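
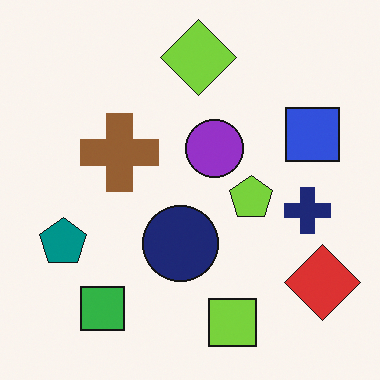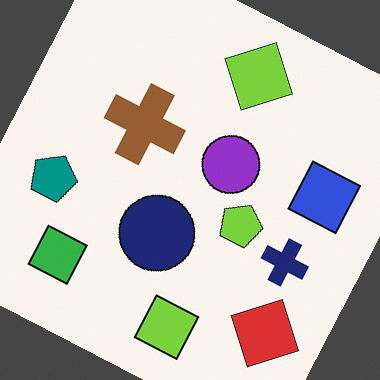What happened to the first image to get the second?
The image was rotated clockwise by a clearly visible amount.

Every shape is tilted by the same angle and the image corners show triangular fill wedges — a whole-image rotation by a non-right angle.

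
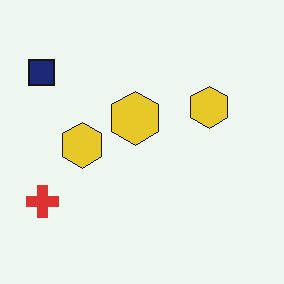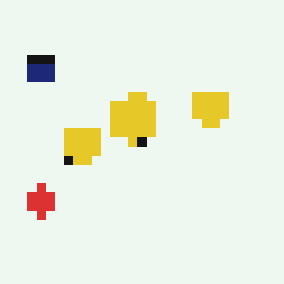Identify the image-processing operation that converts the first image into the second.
Coarsely pixelated.

Shapes are reduced to large square blocks; fine edges and outlines are lost — a downscale-then-upscale (mosaic) effect.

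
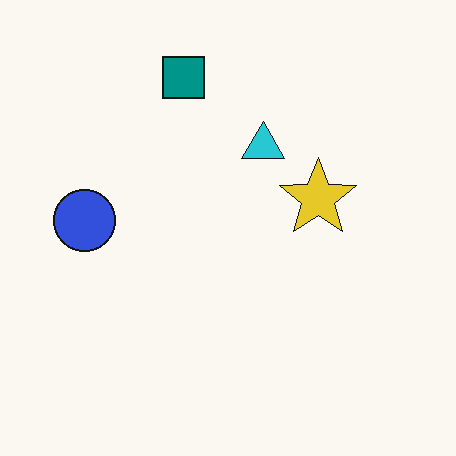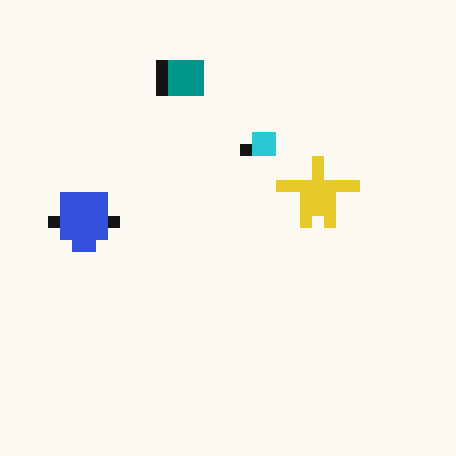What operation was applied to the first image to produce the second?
This is the original image coarsely pixelated.

Shapes are reduced to large square blocks; fine edges and outlines are lost — a downscale-then-upscale (mosaic) effect.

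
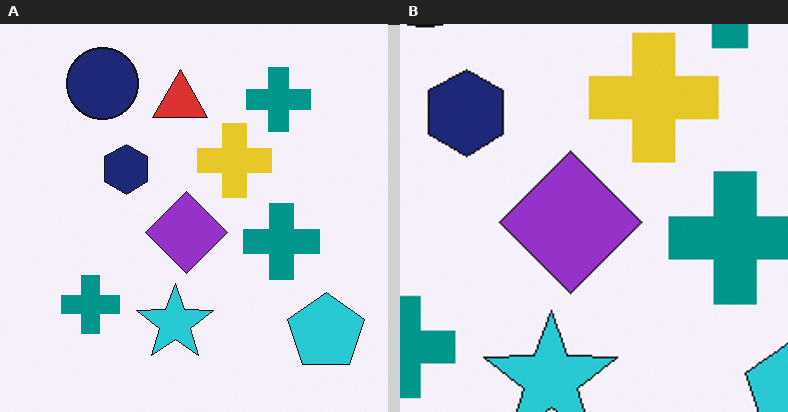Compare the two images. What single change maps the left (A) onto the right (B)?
The right (B) image is the left (A) cropped tightly and scaled back up.

The visible shapes are larger and the field of view is narrower; shapes near the original edges may be partly or wholly outside the frame — a crop-and-rescale.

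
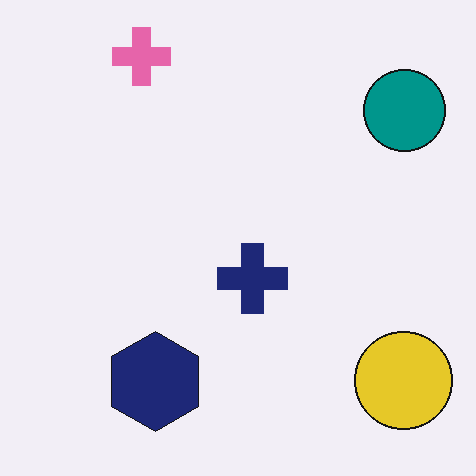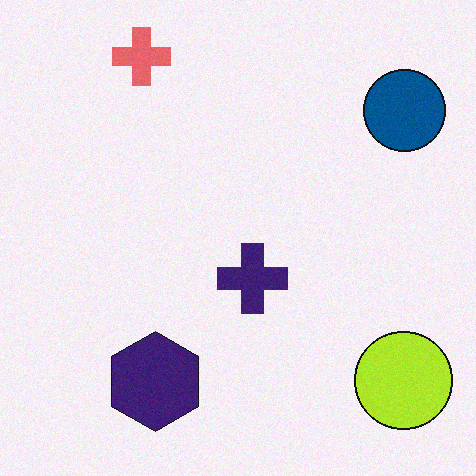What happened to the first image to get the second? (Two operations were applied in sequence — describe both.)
The image was hue-shifted by a small amount, then degraded with a light layer of grain.

Every shape's color has rotated by the same amount around the hue wheel — a uniform hue shift. Random speckle covers the whole image, including the flat background.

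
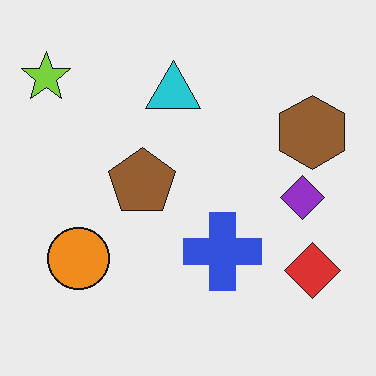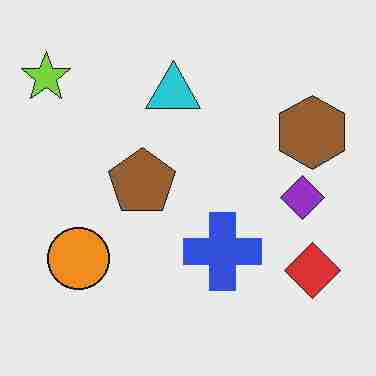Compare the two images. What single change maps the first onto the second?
It was degraded with heavy JPEG compression.

Blocky 8×8 compression artifacts appear around shape edges and the flat background shows ringing — characteristic JPEG degradation.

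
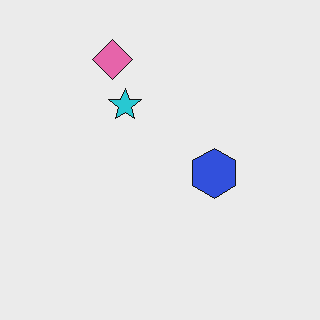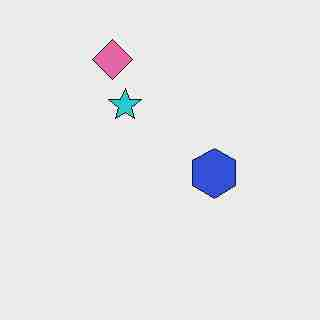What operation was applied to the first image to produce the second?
Degraded with heavy JPEG compression.

Blocky 8×8 compression artifacts appear around shape edges and the flat background shows ringing — characteristic JPEG degradation.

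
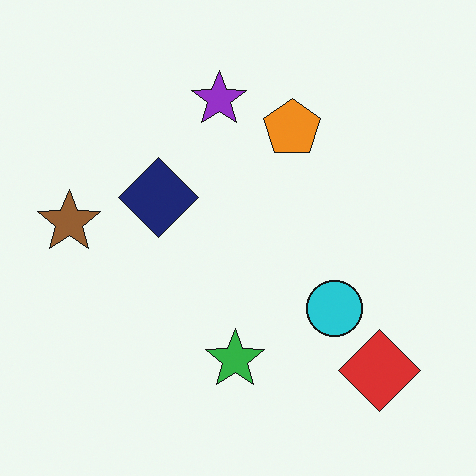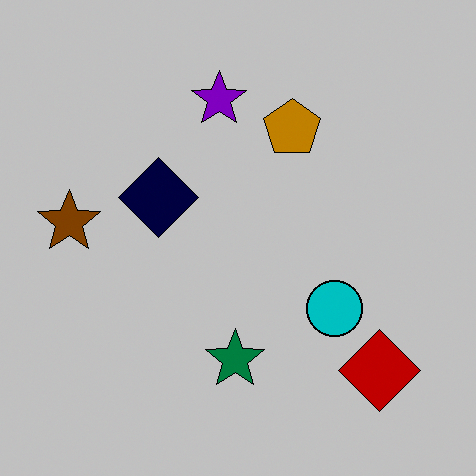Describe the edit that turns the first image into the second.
The second image is the first heavily posterized to just a handful of flat colors.

Each flat color has snapped to a coarser quantized level — most visibly, the near-white background has dropped to a flat grey.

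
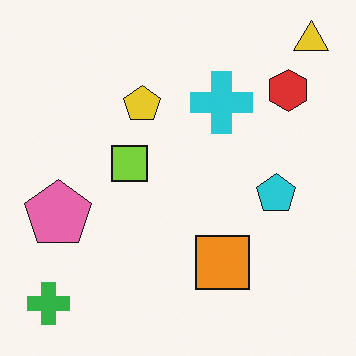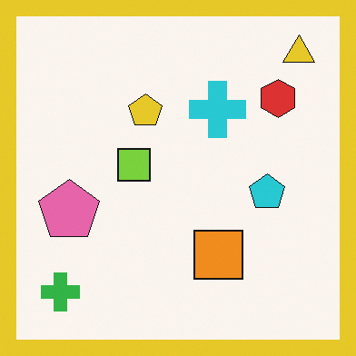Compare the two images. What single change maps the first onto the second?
Framed with a yellow border.

A solid yellow frame runs around the edge of the second image, with the content slightly shrunk inside it.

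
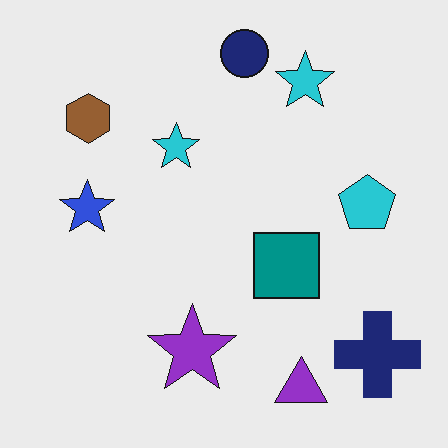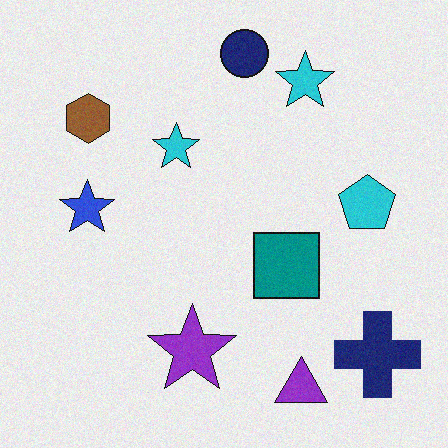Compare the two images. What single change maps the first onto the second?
It was degraded with light additive noise.

Random speckle covers the whole image, including the flat background.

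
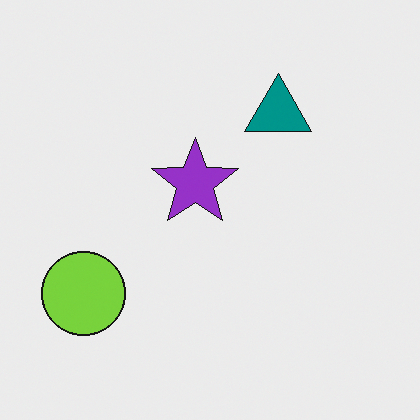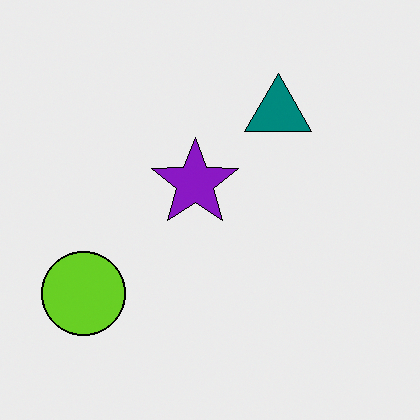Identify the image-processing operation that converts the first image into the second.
The transformation is: given slightly increased contrast.

Tones are pushed away from mid-grey across the whole image — a global contrast change.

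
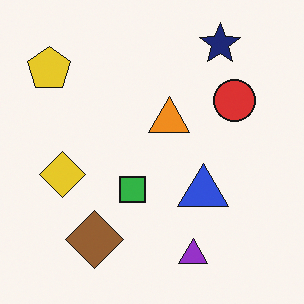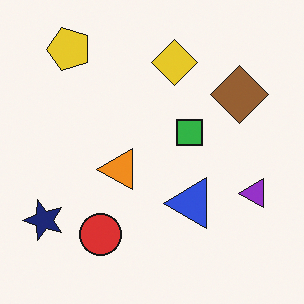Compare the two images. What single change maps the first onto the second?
This is the original image transposed (reflected across the top-left ↔ bottom-right diagonal).

Shapes have swapped their row and column positions — what was in the top-right is now in the bottom-left — a diagonal reflection.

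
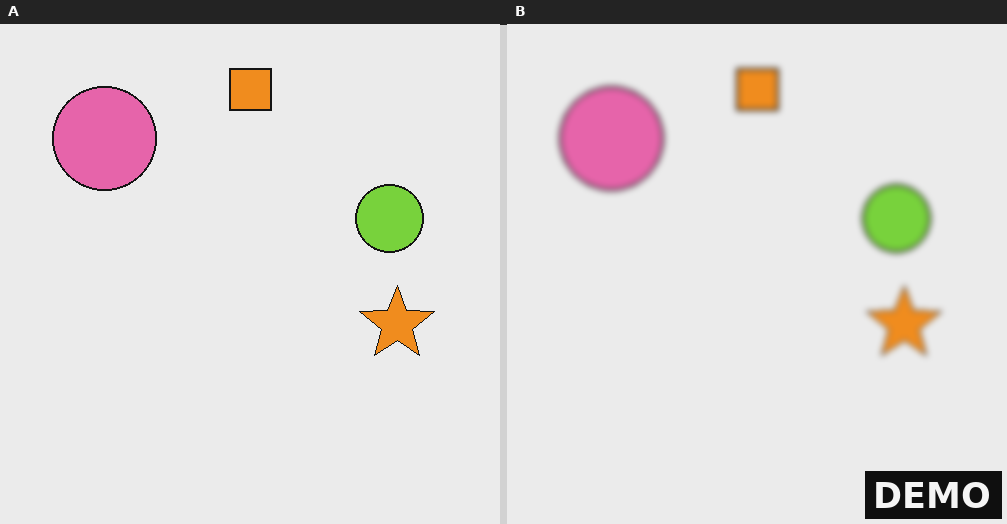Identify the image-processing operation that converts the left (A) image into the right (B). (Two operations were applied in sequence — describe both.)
The transformation is: moderately blurred, then watermarked with the text "DEMO" in the lower-right corner.

Shape edges and outlines are uniformly softened across the whole image. A dark label reading "DEMO" appears in the lower-right corner.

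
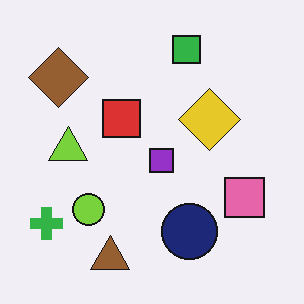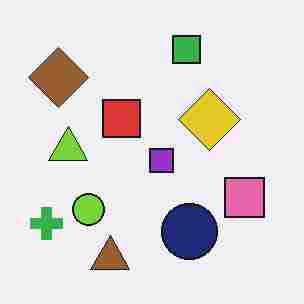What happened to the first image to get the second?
The image was heavily JPEG-compressed with obvious blocking artifacts.

Blocky 8×8 compression artifacts appear around shape edges and the flat background shows ringing — characteristic JPEG degradation.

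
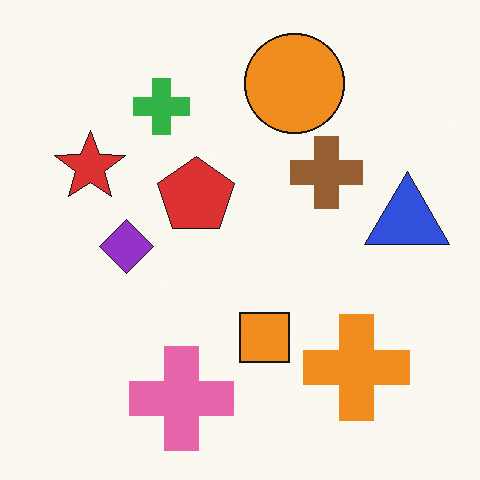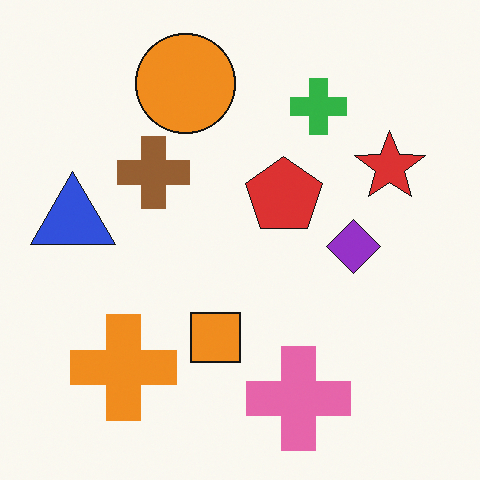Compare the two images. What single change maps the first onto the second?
The image was flipped horizontally (left ↔ right).

The blue triangle is in the right of the first image and the left of the second — shapes on opposite sides of the vertical midline have swapped in a mirror flip.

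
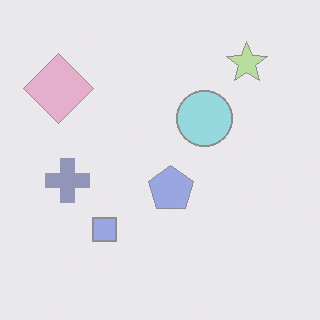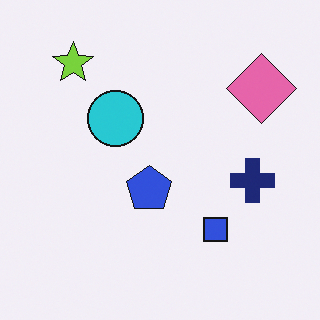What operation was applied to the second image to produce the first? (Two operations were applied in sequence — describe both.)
It was flipped horizontally (left ↔ right), then washed out (contrast reduced).

The pink diamond is in the top-right of the second image and the top-left of the first — shapes on opposite sides of the vertical midline have swapped in a mirror flip. Tones are pushed toward mid-grey across the whole image — a global contrast change.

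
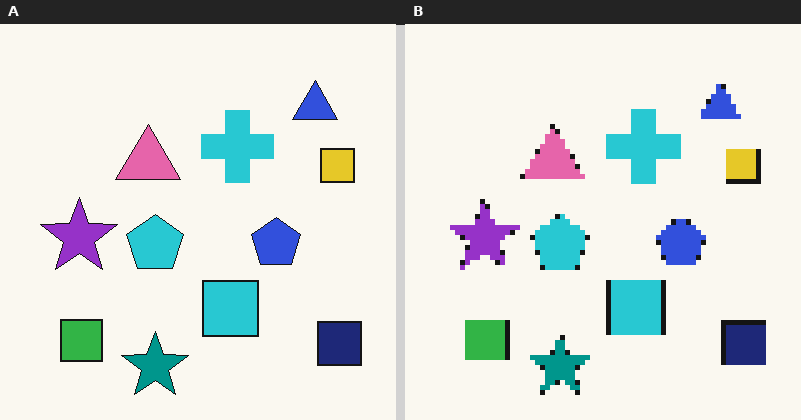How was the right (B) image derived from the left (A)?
The image was mildly pixelated.

Shapes are reduced to large square blocks; fine edges and outlines are lost — a downscale-then-upscale (mosaic) effect.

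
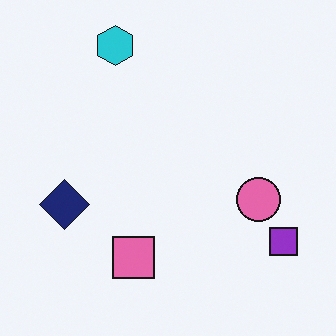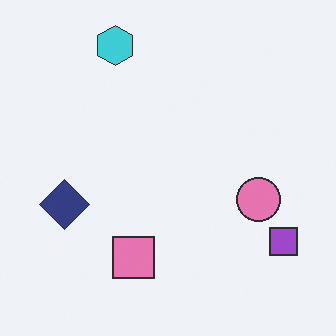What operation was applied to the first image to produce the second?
This is the original image given slightly reduced contrast.

Tones are pushed toward mid-grey across the whole image — a global contrast change.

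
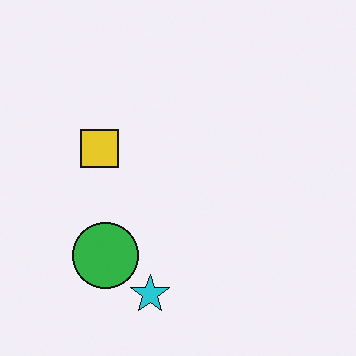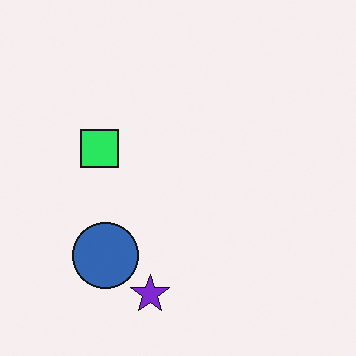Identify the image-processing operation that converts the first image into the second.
The second image is the first hue-shifted by a moderate amount.

Every shape's color has rotated by the same amount around the hue wheel — a uniform hue shift.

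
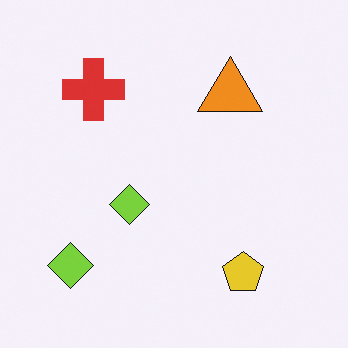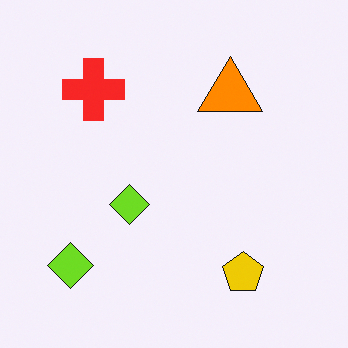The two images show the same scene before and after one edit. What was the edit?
The transformation is: slightly oversaturated.

All colors are more vivid — a global saturation change.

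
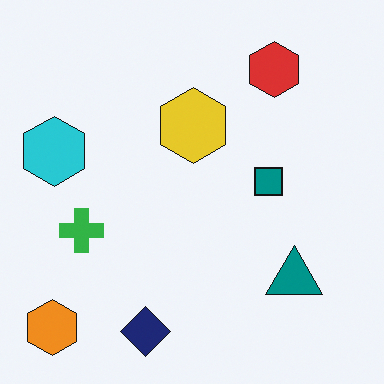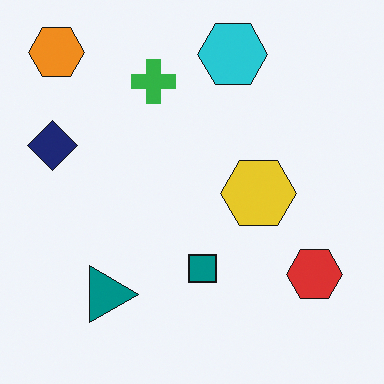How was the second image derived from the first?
Rotated 90° clockwise.

The orange hexagon sits in the bottom-left of the first image and the top-left of the second — consistent with a whole-image 90° clockwise rotation.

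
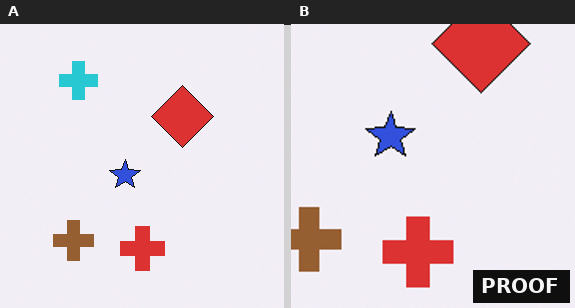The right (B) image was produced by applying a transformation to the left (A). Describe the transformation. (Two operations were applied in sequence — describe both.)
The right (B) image is the left (A) cropped to a modestly smaller region and rescaled, then watermarked with the text "PROOF" in the lower-right corner.

The visible shapes are larger and the field of view is narrower; shapes near the original edges may be partly or wholly outside the frame — a crop-and-rescale. A dark label reading "PROOF" appears in the lower-right corner.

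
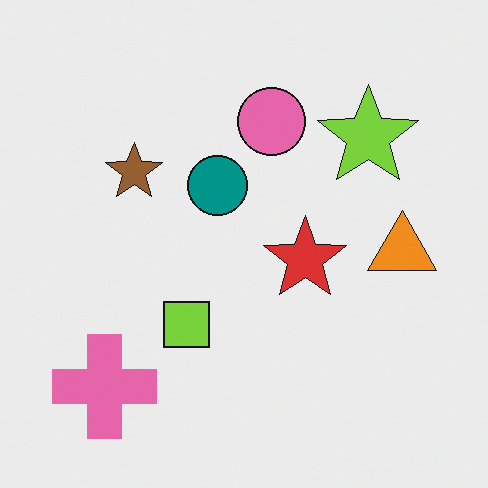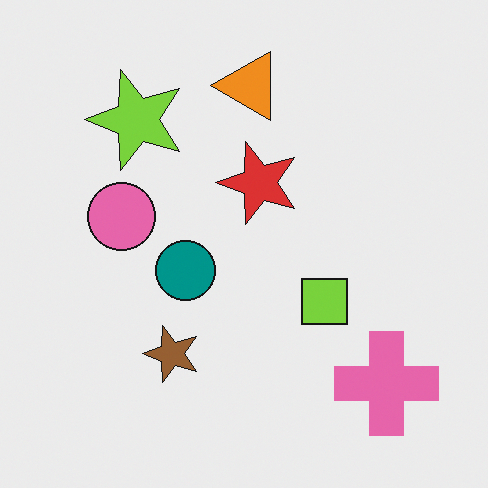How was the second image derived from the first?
The transformation is: rotated 90° counter-clockwise.

The pink cross sits in the bottom-left of the first image and the bottom-right of the second — consistent with a whole-image 90° counter-clockwise rotation.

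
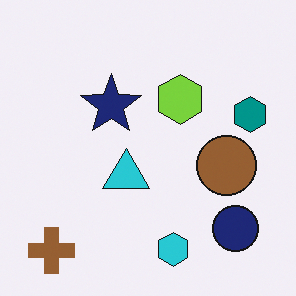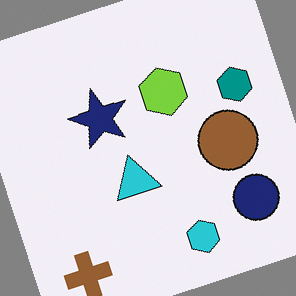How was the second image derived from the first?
The transformation is: rotated counter-clockwise by a moderate amount.

Every shape is tilted by the same angle and the image corners show triangular fill wedges — a whole-image rotation by a non-right angle.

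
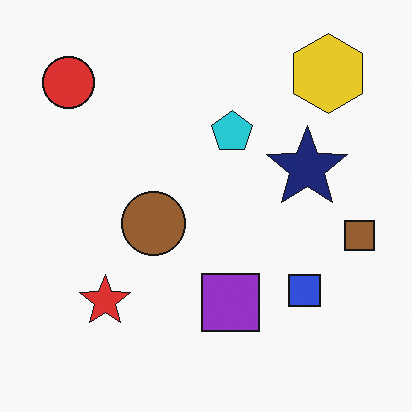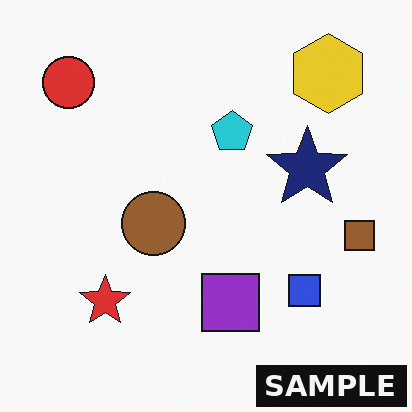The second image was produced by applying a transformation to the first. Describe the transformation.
It was watermarked with the text "SAMPLE" in the lower-right corner.

A dark label reading "SAMPLE" appears in the lower-right corner.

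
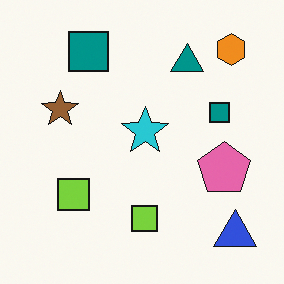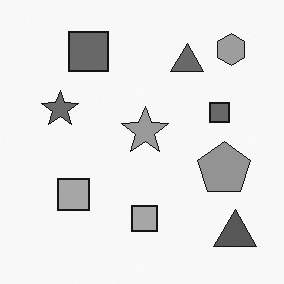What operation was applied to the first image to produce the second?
The transformation is: converted to grayscale.

All color is removed — every shape is now a shade of grey.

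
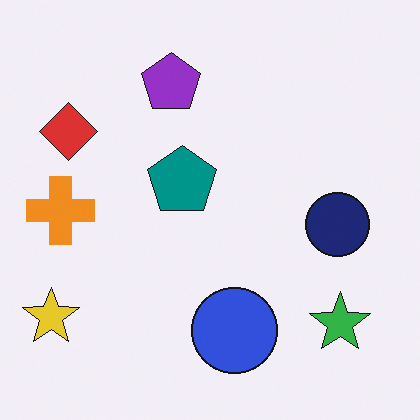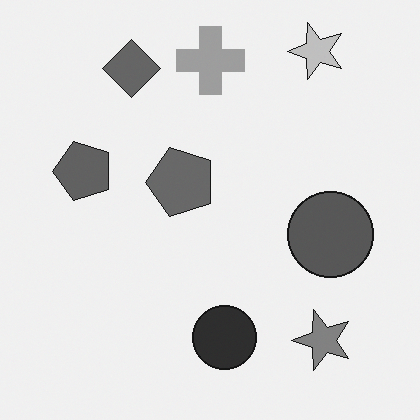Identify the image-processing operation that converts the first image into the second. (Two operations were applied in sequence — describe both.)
The transformation is: transposed (reflected across the top-left ↔ bottom-right diagonal), then converted to grayscale.

Shapes have swapped their row and column positions — what was in the top-right is now in the bottom-left — a diagonal reflection. All color is removed — every shape is now a shade of grey.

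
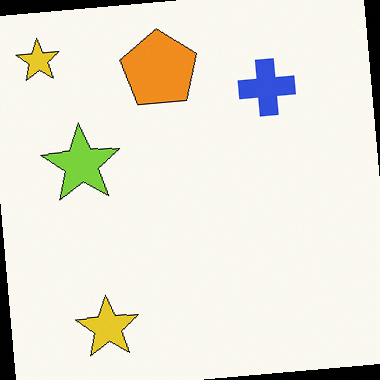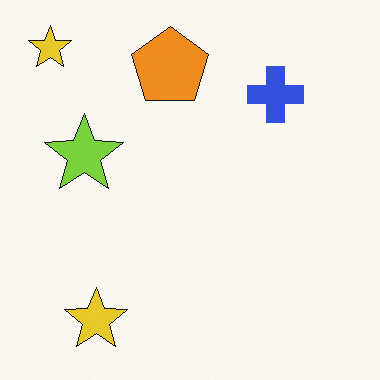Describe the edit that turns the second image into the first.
This is the original image rotated counter-clockwise by a small amount.

Every shape is tilted by the same angle and the image corners show triangular fill wedges — a whole-image rotation by a non-right angle.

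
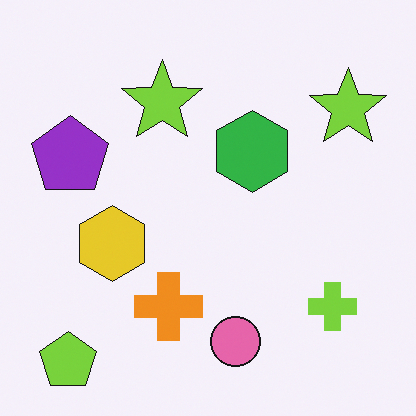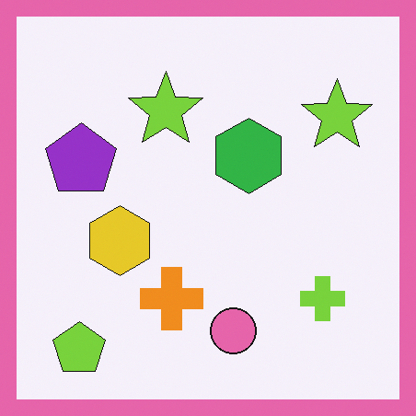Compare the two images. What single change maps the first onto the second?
The second image is the first framed with a pink border.

A solid pink frame runs around the edge of the second image, with the content slightly shrunk inside it.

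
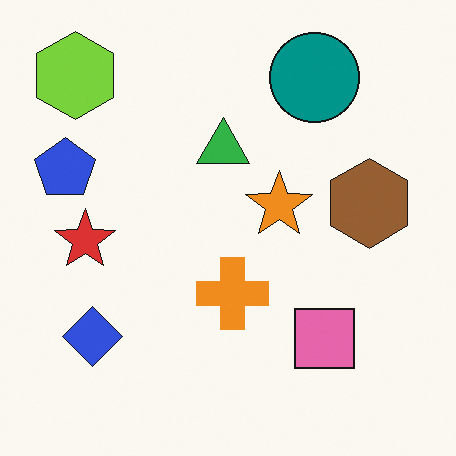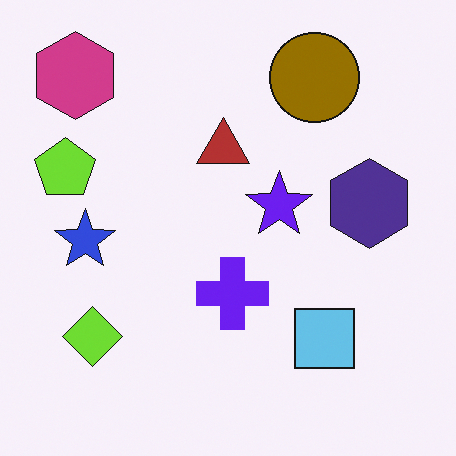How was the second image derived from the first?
Hue-shifted through roughly half the color wheel.

Every shape's color has rotated by the same amount around the hue wheel — a uniform hue shift.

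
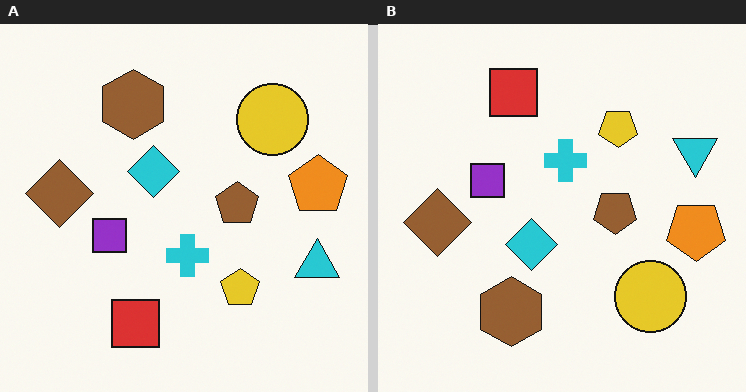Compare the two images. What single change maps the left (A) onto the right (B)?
The right (B) image is the left (A) flipped vertically (top ↔ bottom).

The red square is in the bottom of the left (A) image and the top of the right (B) — shapes on opposite sides of the horizontal midline have swapped in a mirror flip.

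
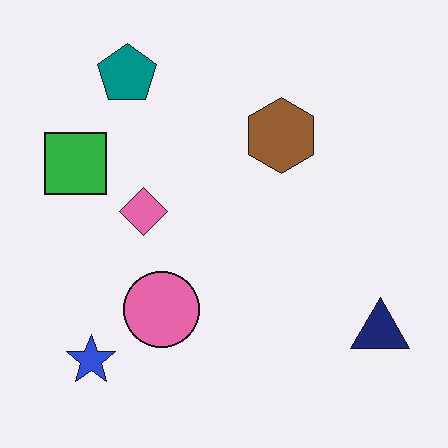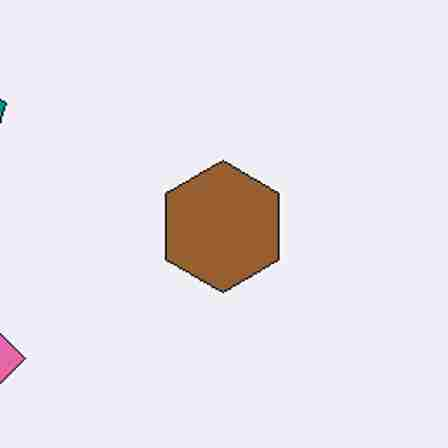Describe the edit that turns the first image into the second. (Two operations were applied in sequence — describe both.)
Cropped to a noticeably smaller region and rescaled, then heavily JPEG-compressed with obvious blocking artifacts.

The visible shapes are larger and the field of view is narrower; shapes near the original edges may be partly or wholly outside the frame — a crop-and-rescale. Blocky 8×8 compression artifacts appear around shape edges and the flat background shows ringing — characteristic JPEG degradation.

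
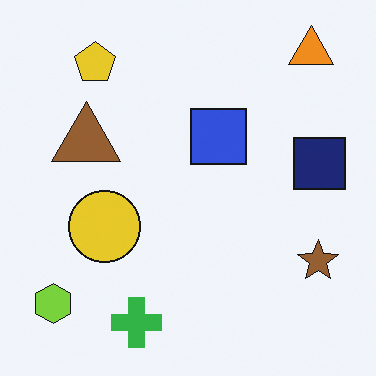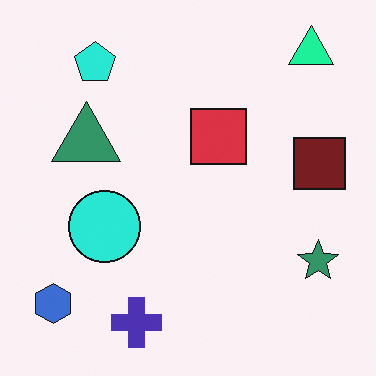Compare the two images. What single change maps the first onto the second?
The image was hue-shifted by a moderate amount.

Every shape's color has rotated by the same amount around the hue wheel — a uniform hue shift.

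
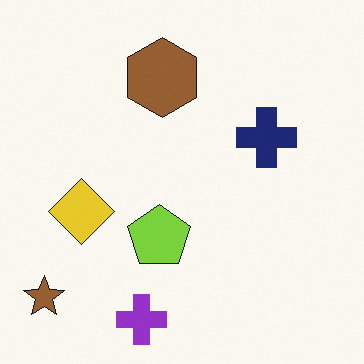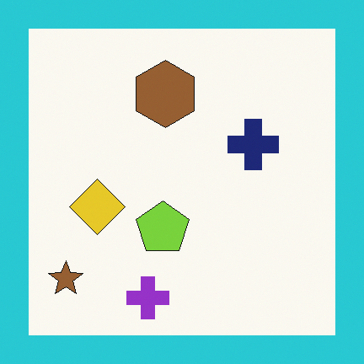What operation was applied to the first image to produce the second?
It was framed with a cyan border.

A solid cyan frame runs around the edge of the second image, with the content slightly shrunk inside it.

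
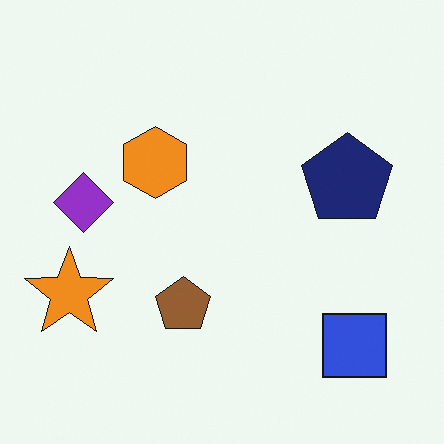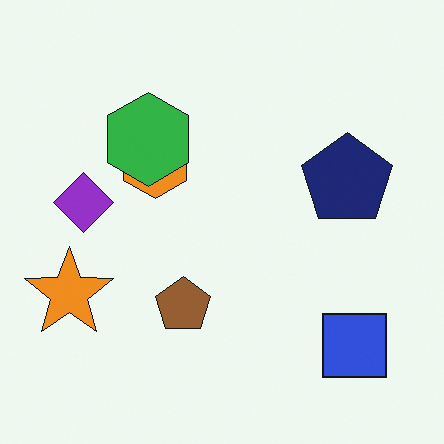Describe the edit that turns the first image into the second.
The transformation is: overlaid with an additional green hexagon.

A green hexagon appears in the second image that is absent from the first.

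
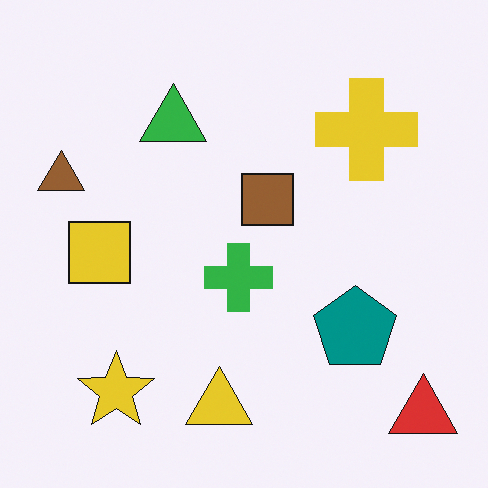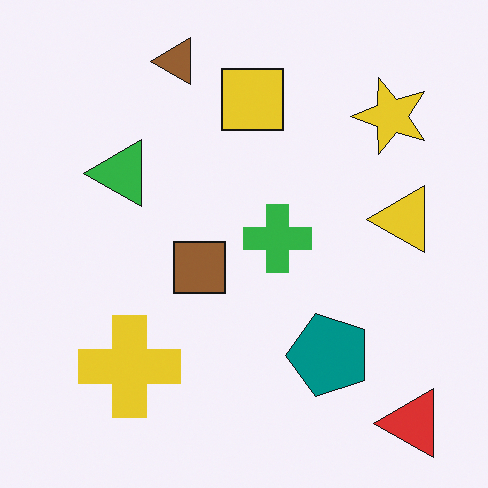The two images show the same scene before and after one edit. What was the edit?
The image was transposed (reflected across the top-left ↔ bottom-right diagonal).

Shapes have swapped their row and column positions — what was in the top-right is now in the bottom-left — a diagonal reflection.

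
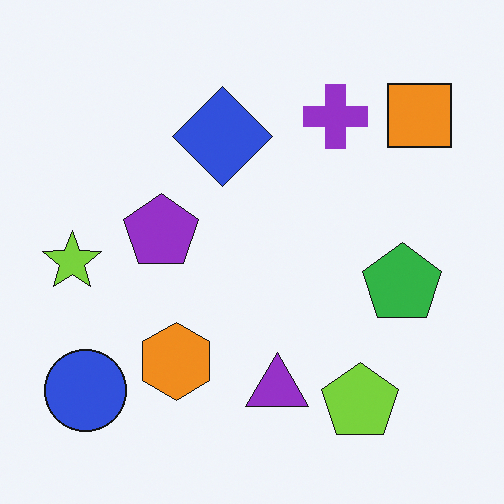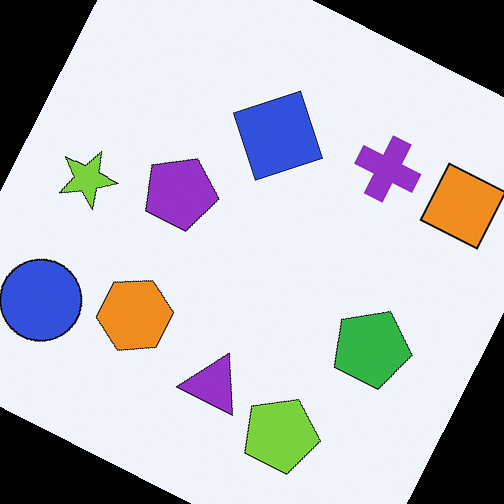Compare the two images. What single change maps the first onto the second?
The transformation is: rotated clockwise by a moderate amount.

Every shape is tilted by the same angle and the image corners show triangular fill wedges — a whole-image rotation by a non-right angle.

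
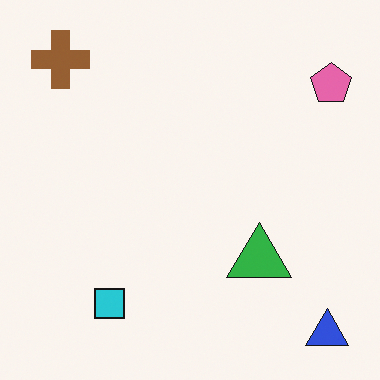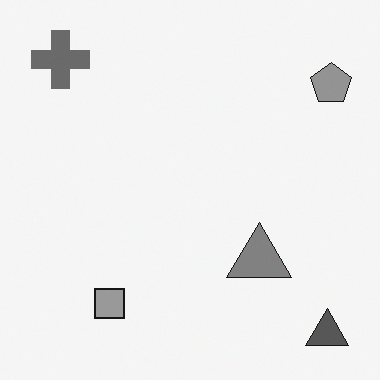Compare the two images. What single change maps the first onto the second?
Converted to grayscale.

All color is removed — every shape is now a shade of grey.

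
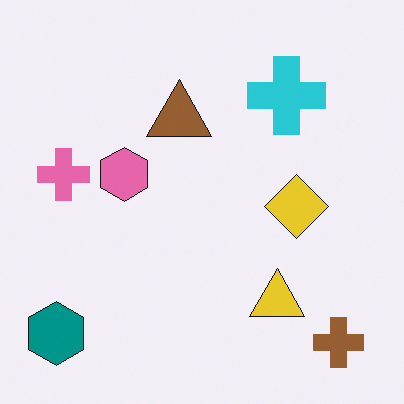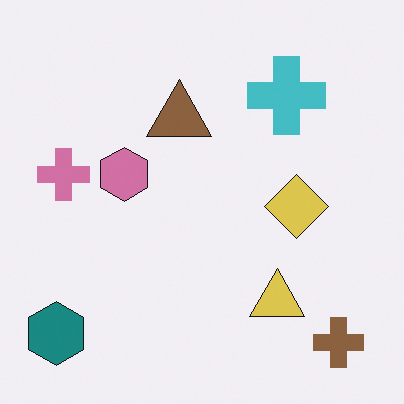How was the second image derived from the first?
The image was slightly desaturated.

All colors are more muted and greyish — a global saturation change.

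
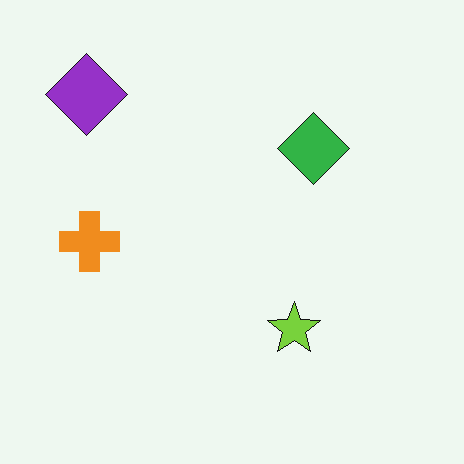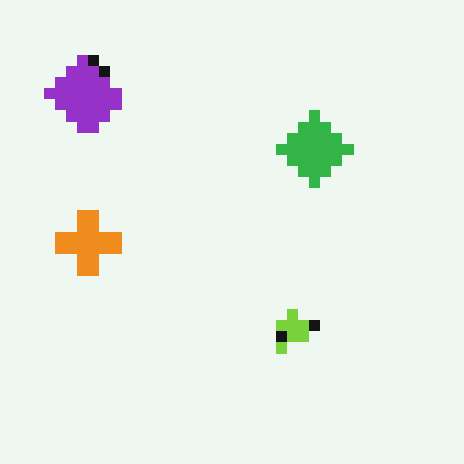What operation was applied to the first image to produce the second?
The transformation is: heavily pixelated into large blocks.

Shapes are reduced to large square blocks; fine edges and outlines are lost — a downscale-then-upscale (mosaic) effect.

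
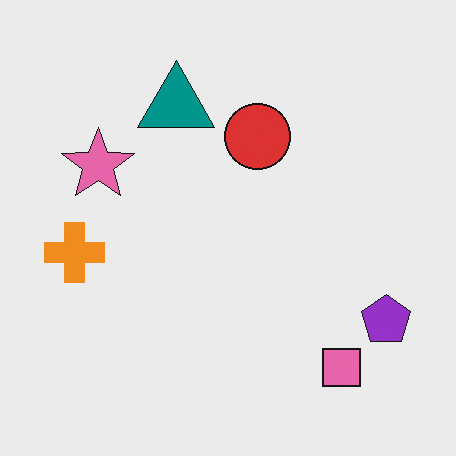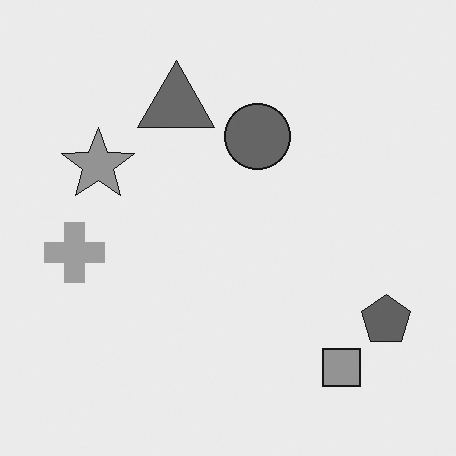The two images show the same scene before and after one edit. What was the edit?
The transformation is: converted to grayscale.

All color is removed — every shape is now a shade of grey.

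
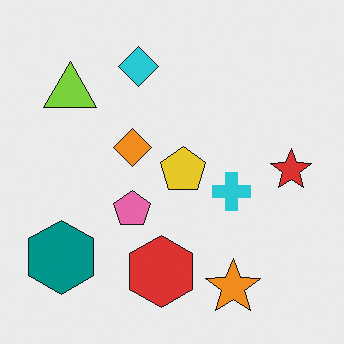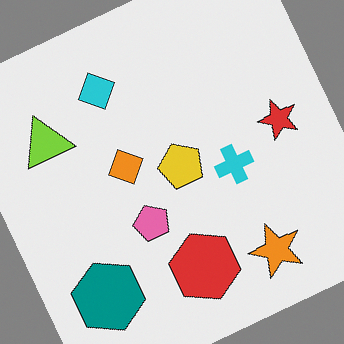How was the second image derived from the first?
The image was rotated counter-clockwise by a clearly visible amount.

Every shape is tilted by the same angle and the image corners show triangular fill wedges — a whole-image rotation by a non-right angle.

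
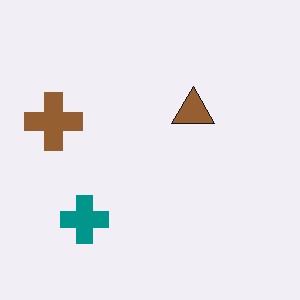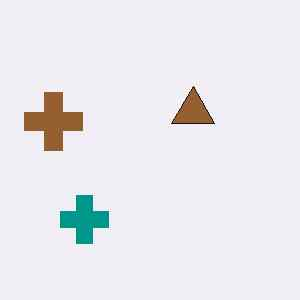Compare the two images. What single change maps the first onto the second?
The image was JPEG-compressed with visible artifacts.

Blocky 8×8 compression artifacts appear around shape edges and the flat background shows ringing — characteristic JPEG degradation.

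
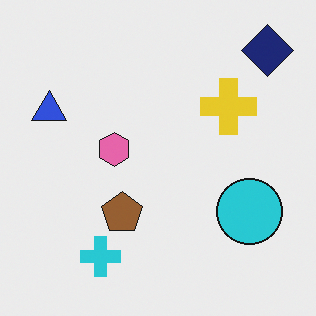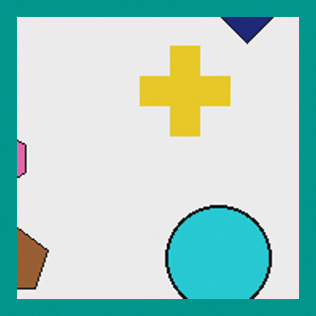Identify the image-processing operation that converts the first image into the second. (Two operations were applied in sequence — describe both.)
The transformation is: cropped to a noticeably smaller region and rescaled, then framed with a teal border.

The visible shapes are larger and the field of view is narrower; shapes near the original edges may be partly or wholly outside the frame — a crop-and-rescale. A solid teal frame runs around the edge of the second image, with the content slightly shrunk inside it.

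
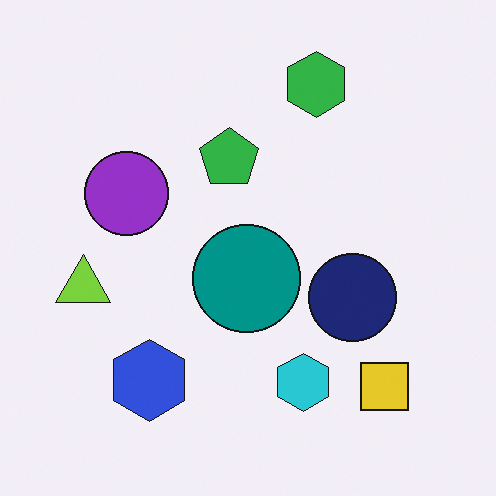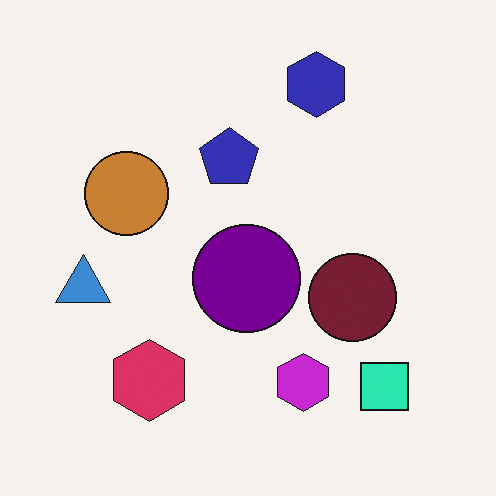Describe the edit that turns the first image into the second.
This is the original image hue-shifted by a moderate amount.

Every shape's color has rotated by the same amount around the hue wheel — a uniform hue shift.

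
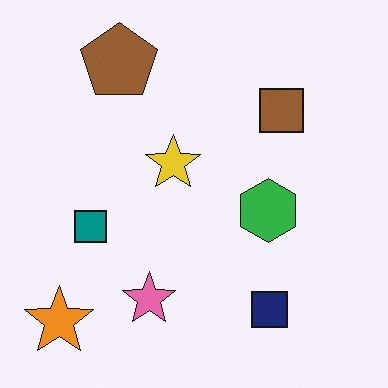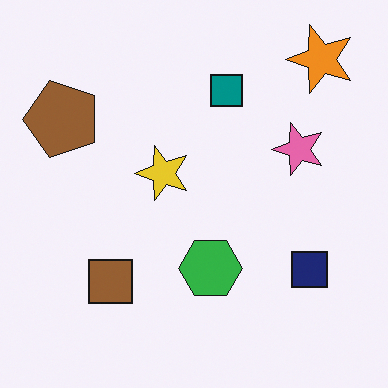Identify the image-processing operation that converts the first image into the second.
Transposed (reflected across the top-left ↔ bottom-right diagonal).

Shapes have swapped their row and column positions — what was in the top-right is now in the bottom-left — a diagonal reflection.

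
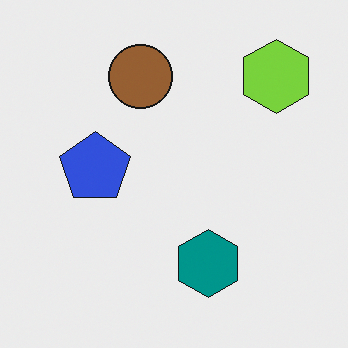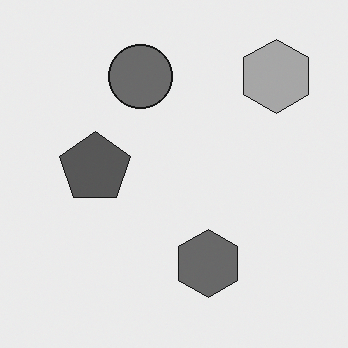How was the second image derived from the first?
The second image is the first converted to grayscale.

All color is removed — every shape is now a shade of grey.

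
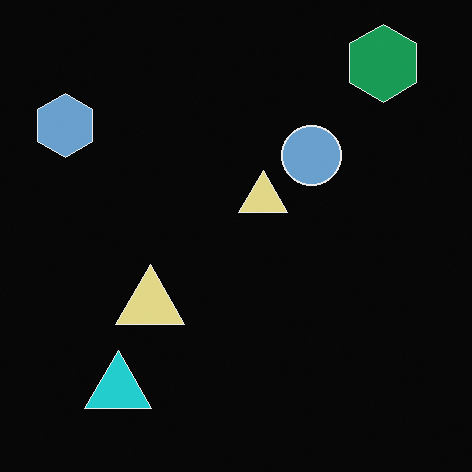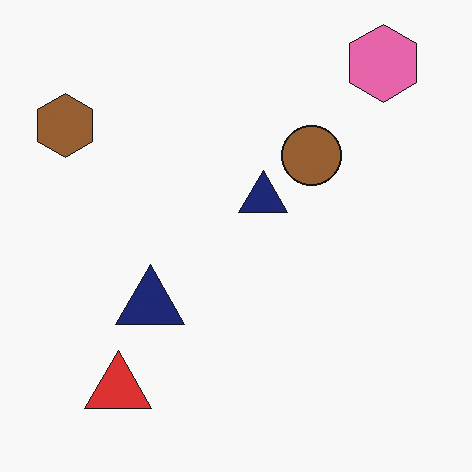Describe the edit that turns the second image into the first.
This is the original image color-inverted (negative).

The light background has become dark and every shape's color is its complement — a photographic negative.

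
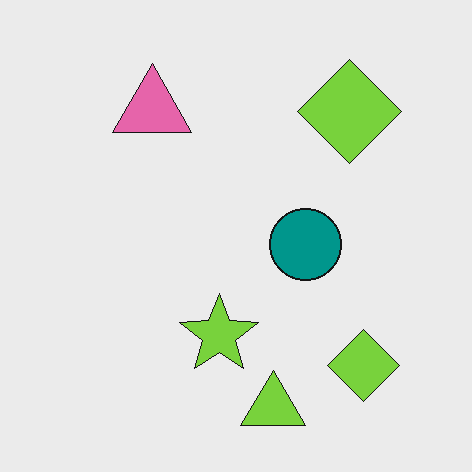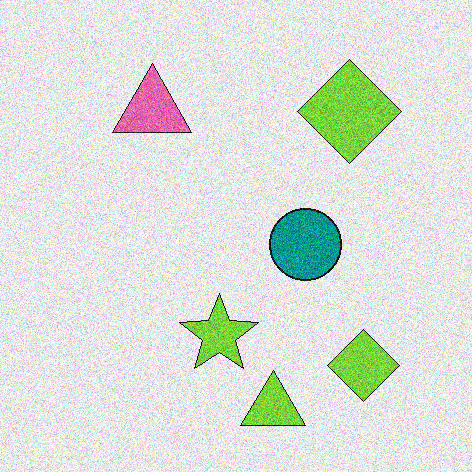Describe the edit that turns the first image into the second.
The transformation is: degraded with heavy additive noise.

Random speckle covers the whole image, including the flat background.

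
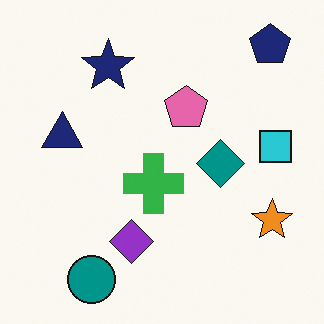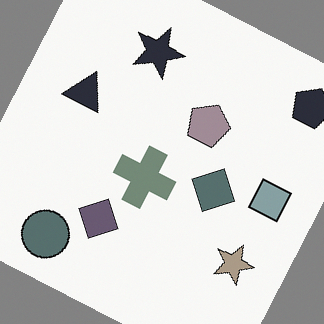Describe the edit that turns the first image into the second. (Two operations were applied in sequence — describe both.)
The second image is the first made much more muted (saturation change), then rotated clockwise by a clearly visible amount.

All colors are more muted and greyish — a global saturation change. Every shape is tilted by the same angle and the image corners show triangular fill wedges — a whole-image rotation by a non-right angle.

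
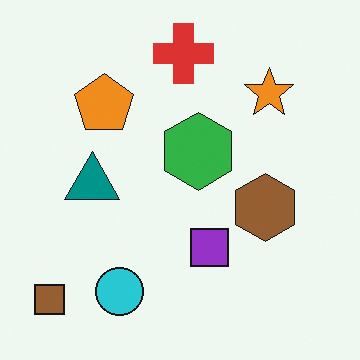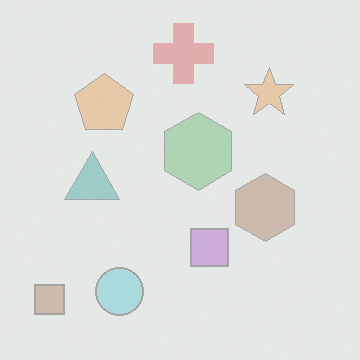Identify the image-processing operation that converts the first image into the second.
The image was washed out (contrast reduced).

Tones are pushed toward mid-grey across the whole image — a global contrast change.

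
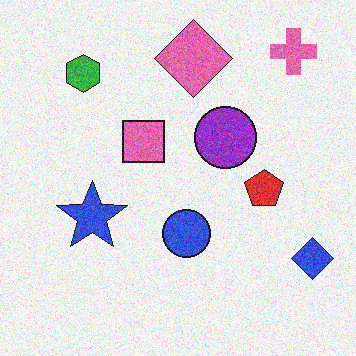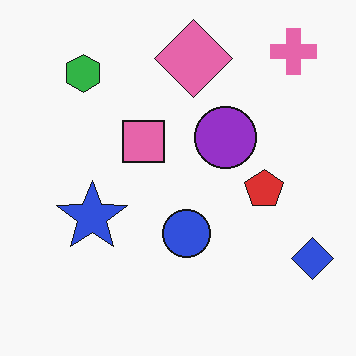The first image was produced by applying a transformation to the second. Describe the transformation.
The image was degraded with visible gaussian noise.

Random speckle covers the whole image, including the flat background.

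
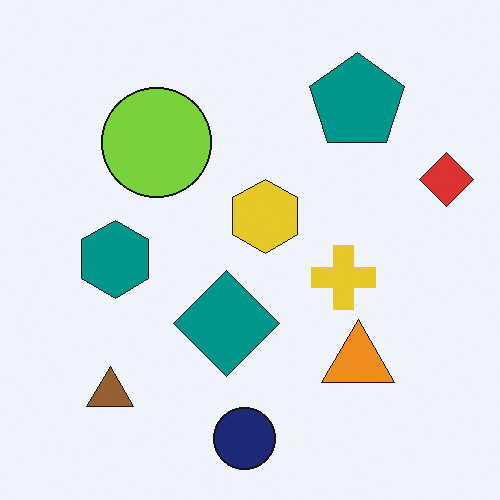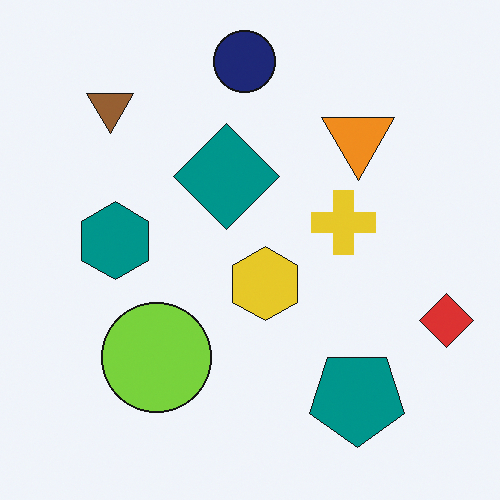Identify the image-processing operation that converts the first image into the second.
It was flipped vertically (top ↔ bottom).

The navy circle is in the bottom of the first image and the top of the second — shapes on opposite sides of the horizontal midline have swapped in a mirror flip.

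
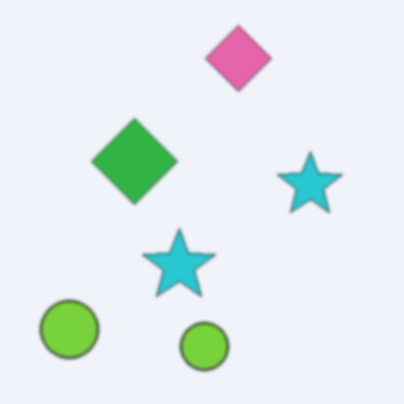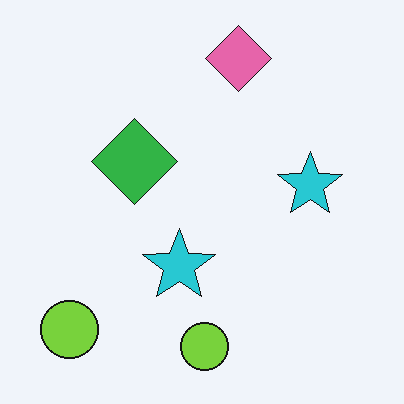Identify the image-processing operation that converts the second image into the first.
The first image is the second given a subtle gaussian blur.

Shape edges and outlines are uniformly softened across the whole image.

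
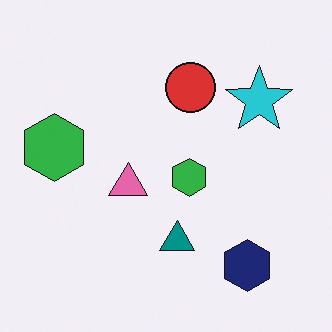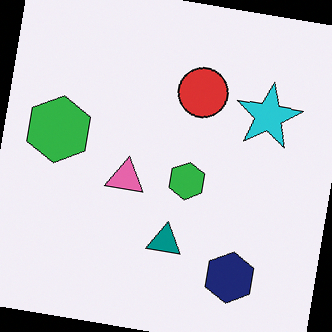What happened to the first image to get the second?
The second image is the first rotated clockwise by a few degrees.

Every shape is tilted by the same angle and the image corners show triangular fill wedges — a whole-image rotation by a non-right angle.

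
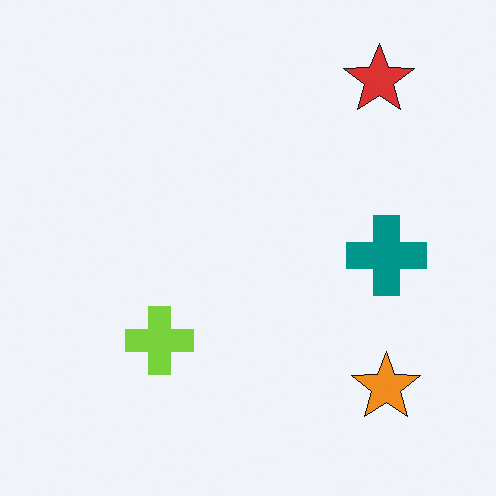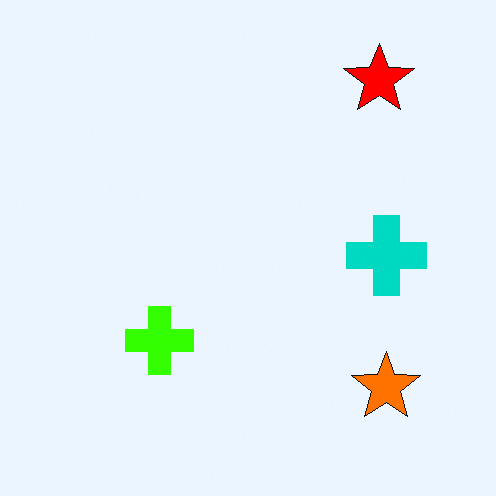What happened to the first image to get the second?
The second image is the first made much more vivid (saturation change).

All colors are more vivid — a global saturation change.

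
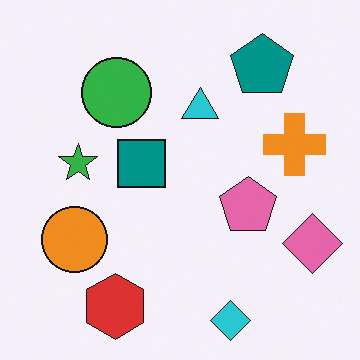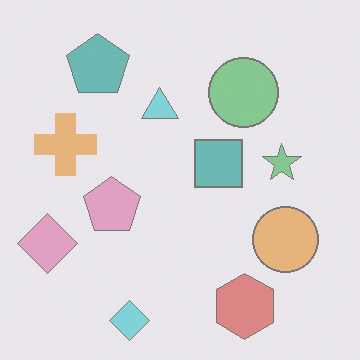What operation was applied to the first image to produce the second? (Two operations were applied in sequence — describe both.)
Washed out (contrast reduced), then flipped horizontally (left ↔ right).

Tones are pushed toward mid-grey across the whole image — a global contrast change. The pink diamond is in the bottom-right of the first image and the bottom-left of the second — shapes on opposite sides of the vertical midline have swapped in a mirror flip.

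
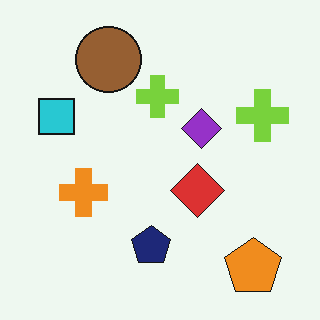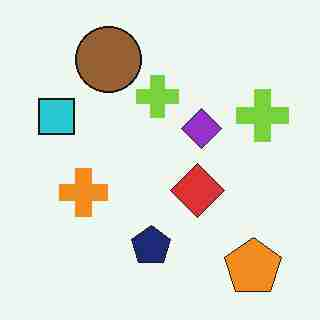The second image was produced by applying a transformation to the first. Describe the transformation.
The image was heavily JPEG-compressed with obvious blocking artifacts.

Blocky 8×8 compression artifacts appear around shape edges and the flat background shows ringing — characteristic JPEG degradation.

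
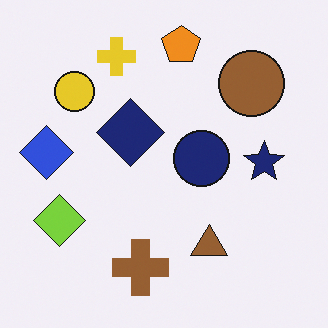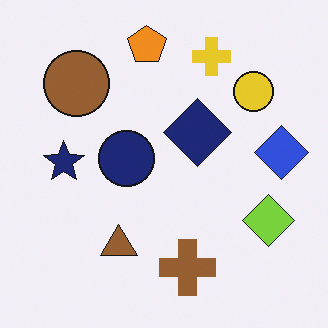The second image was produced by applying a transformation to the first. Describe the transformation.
The image was flipped horizontally (left ↔ right).

The blue diamond is in the left of the first image and the right of the second — shapes on opposite sides of the vertical midline have swapped in a mirror flip.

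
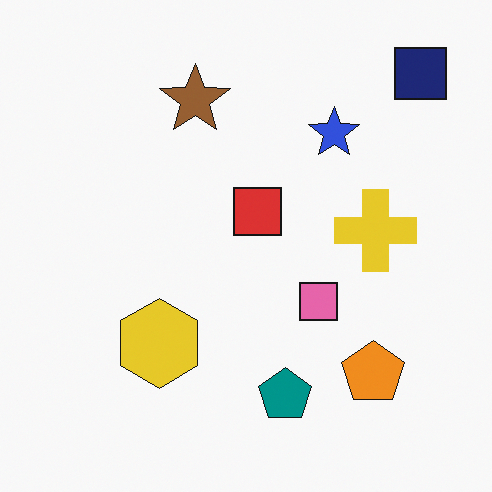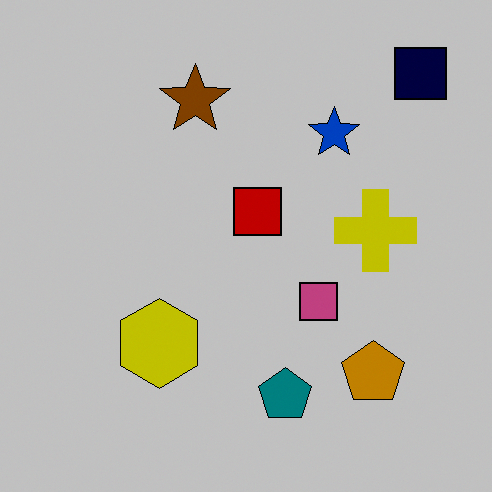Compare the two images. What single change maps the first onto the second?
This is the original image heavily posterized to just a handful of flat colors.

Each flat color has snapped to a coarser quantized level — most visibly, the near-white background has dropped to a flat grey.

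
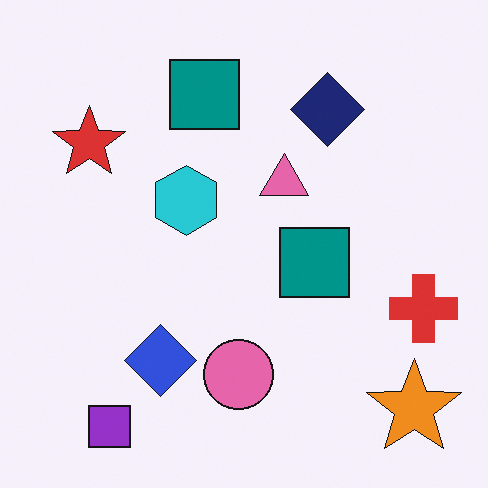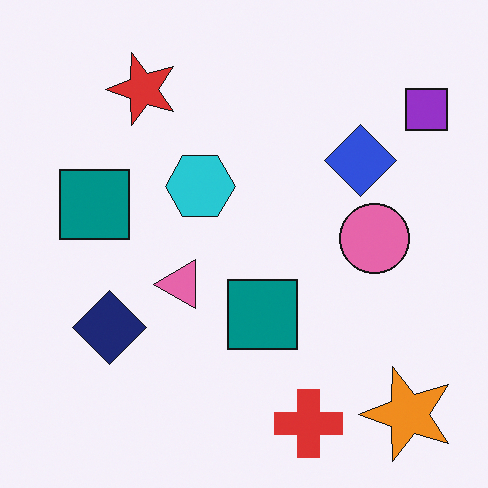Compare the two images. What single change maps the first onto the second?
It was transposed (reflected across the top-left ↔ bottom-right diagonal).

Shapes have swapped their row and column positions — what was in the top-right is now in the bottom-left — a diagonal reflection.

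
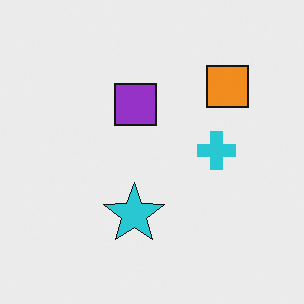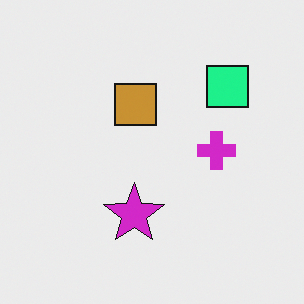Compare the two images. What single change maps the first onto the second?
This is the original image hue-shifted noticeably.

Every shape's color has rotated by the same amount around the hue wheel — a uniform hue shift.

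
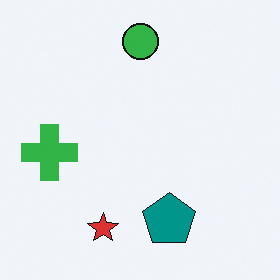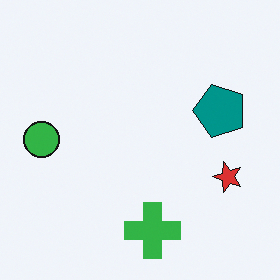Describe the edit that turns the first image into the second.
The second image is the first rotated 90° counter-clockwise.

The green circle sits in the top of the first image and the left of the second — consistent with a whole-image 90° counter-clockwise rotation.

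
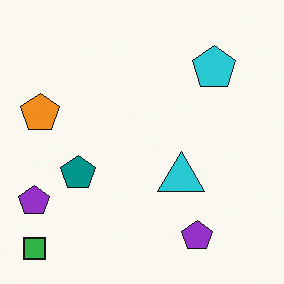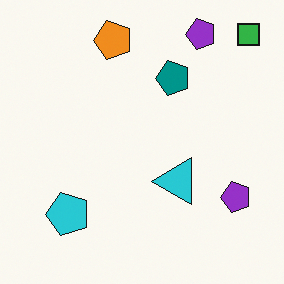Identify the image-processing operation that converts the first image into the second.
The transformation is: transposed (reflected across the top-left ↔ bottom-right diagonal).

Shapes have swapped their row and column positions — what was in the top-right is now in the bottom-left — a diagonal reflection.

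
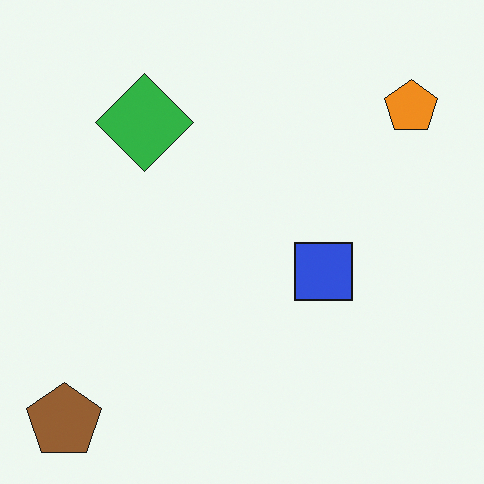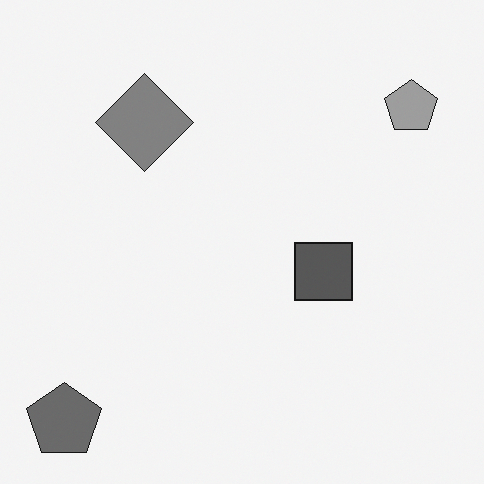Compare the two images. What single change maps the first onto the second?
Converted to grayscale.

All color is removed — every shape is now a shade of grey.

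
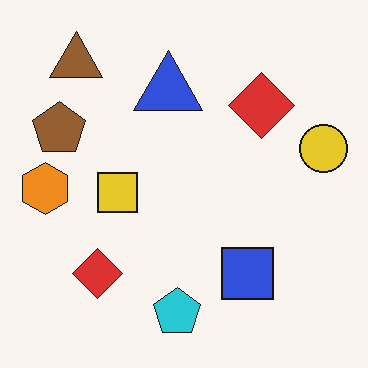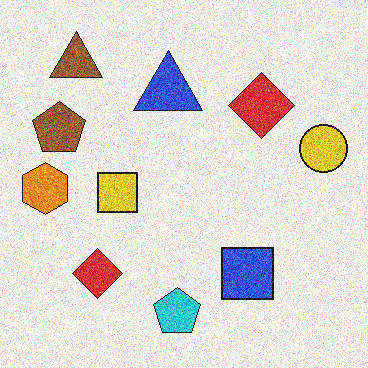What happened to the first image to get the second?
The image was degraded with heavy additive noise.

Random speckle covers the whole image, including the flat background.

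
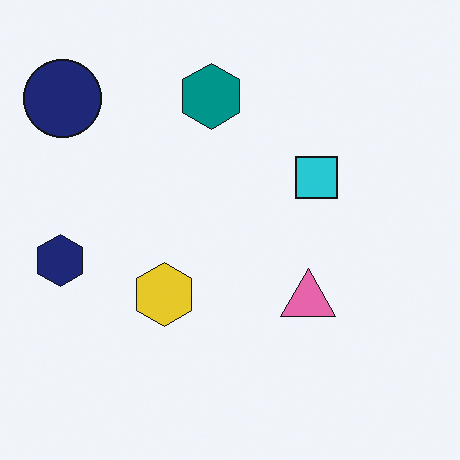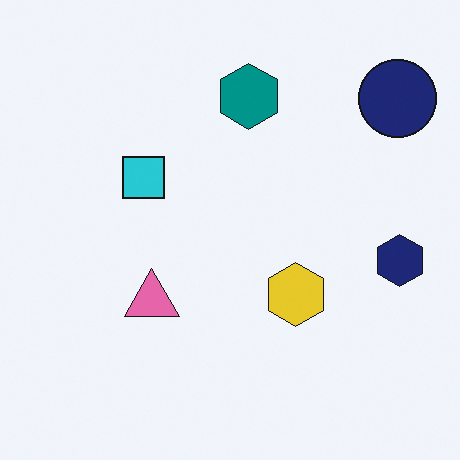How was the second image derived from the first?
This is the original image flipped horizontally (left ↔ right).

The navy hexagon is in the left of the first image and the right of the second — shapes on opposite sides of the vertical midline have swapped in a mirror flip.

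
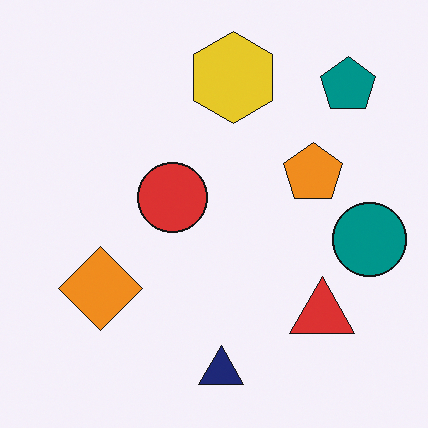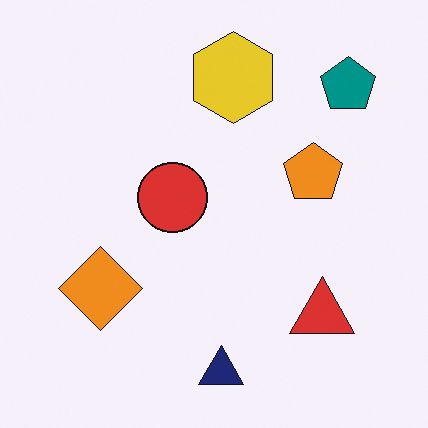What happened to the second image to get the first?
The transformation is: overlaid with an additional teal circle.

A teal circle appears in the first image that is absent from the second.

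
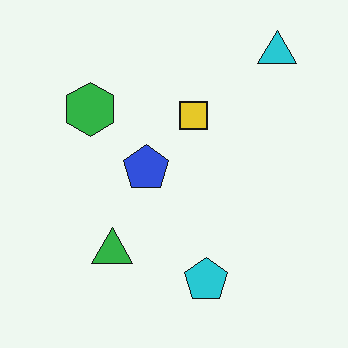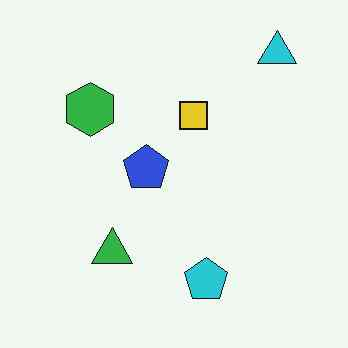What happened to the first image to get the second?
JPEG-compressed with visible artifacts.

Blocky 8×8 compression artifacts appear around shape edges and the flat background shows ringing — characteristic JPEG degradation.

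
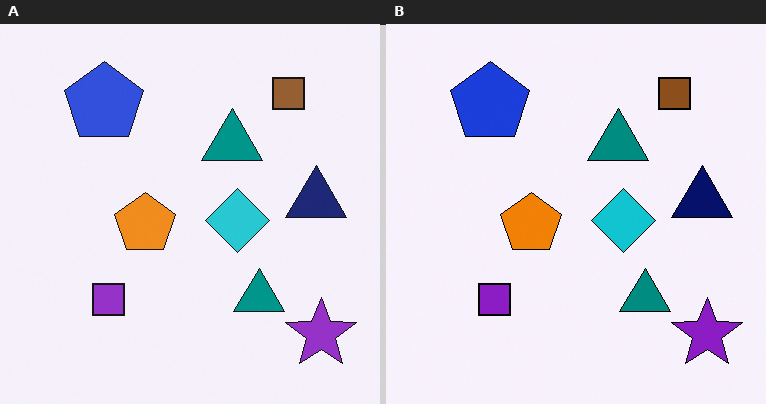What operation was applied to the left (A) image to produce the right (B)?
The image was given slightly increased contrast.

Tones are pushed away from mid-grey across the whole image — a global contrast change.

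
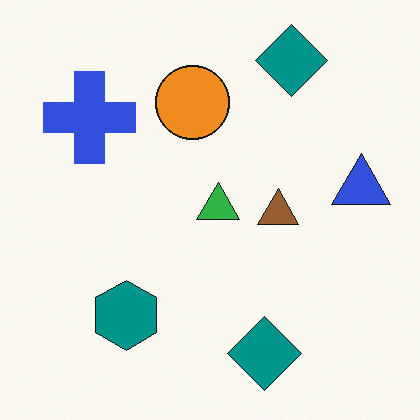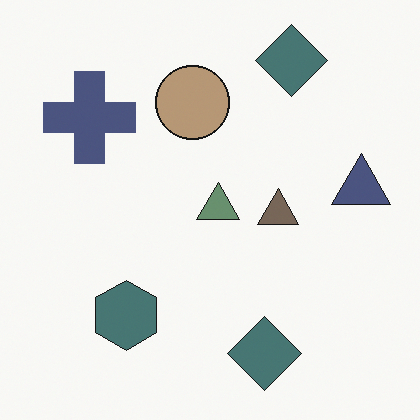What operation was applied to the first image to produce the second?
It was made much more muted (saturation change).

All colors are more muted and greyish — a global saturation change.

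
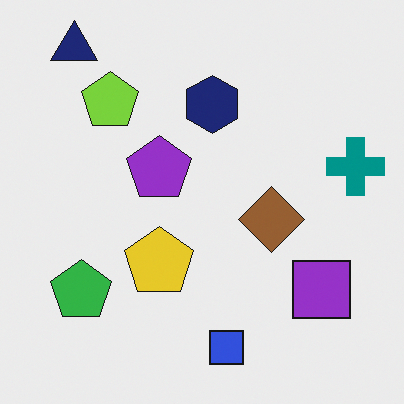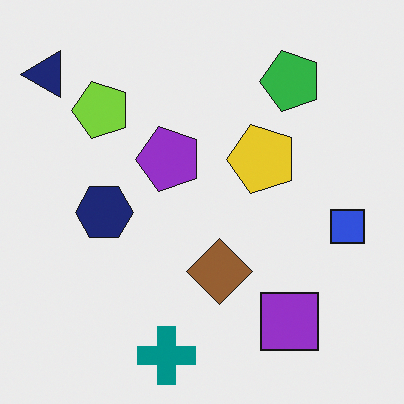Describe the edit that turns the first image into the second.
This is the original image transposed (reflected across the top-left ↔ bottom-right diagonal).

Shapes have swapped their row and column positions — what was in the top-right is now in the bottom-left — a diagonal reflection.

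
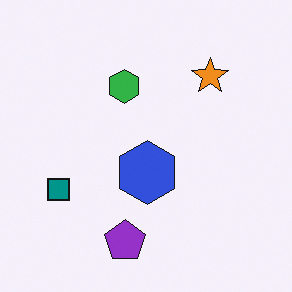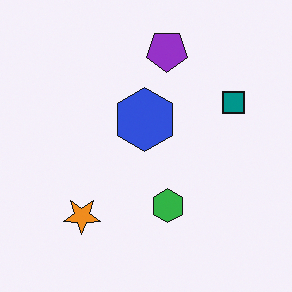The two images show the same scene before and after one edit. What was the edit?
The image was rotated 180°.

The teal square sits in the left of the first image and the right of the second — consistent with a whole-image 180° rotation.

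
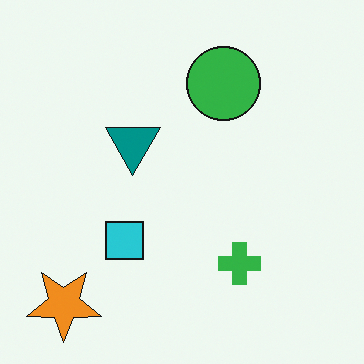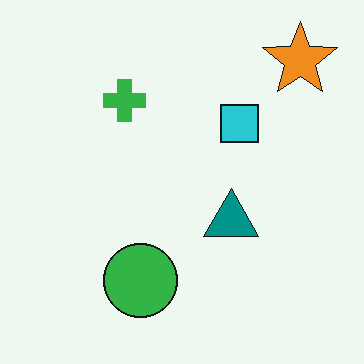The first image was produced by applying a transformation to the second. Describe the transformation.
The transformation is: rotated 180°.

The orange star sits in the top-right of the second image and the bottom-left of the first — consistent with a whole-image 180° rotation.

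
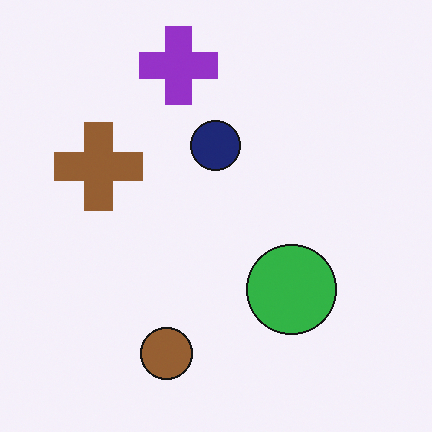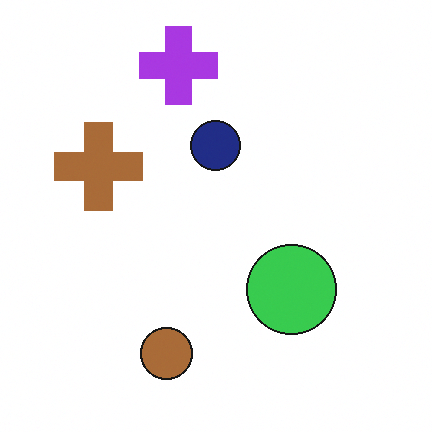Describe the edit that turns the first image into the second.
Brightened a little.

Every pixel — background and shapes alike — is uniformly brightened.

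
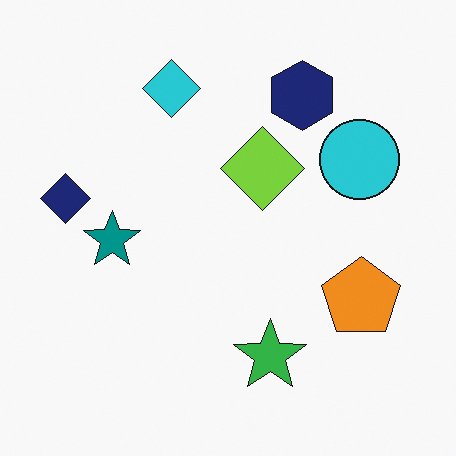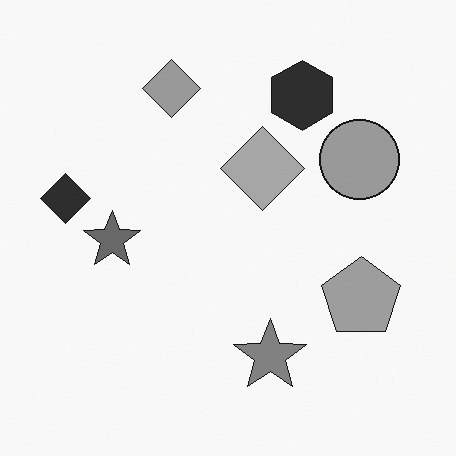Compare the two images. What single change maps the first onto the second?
The transformation is: converted to grayscale.

All color is removed — every shape is now a shade of grey.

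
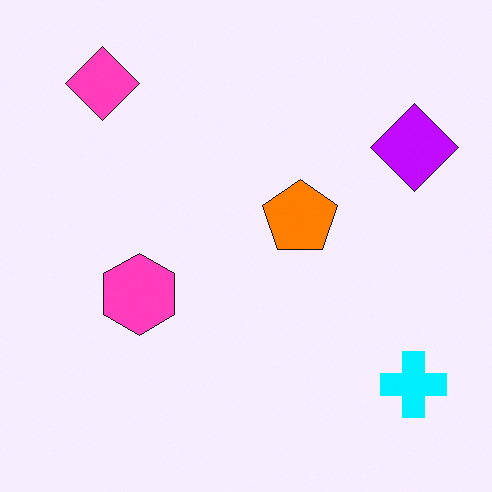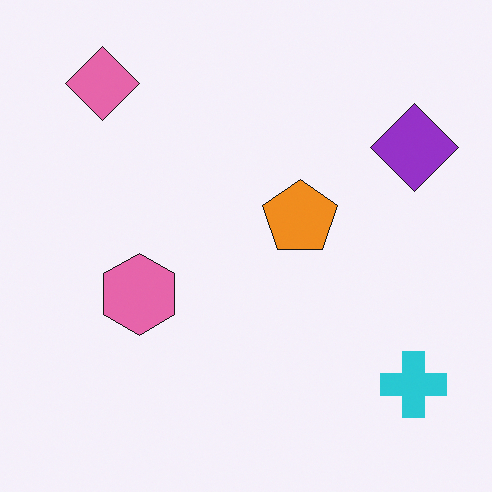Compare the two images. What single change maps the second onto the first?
The first image is the second heavily oversaturated.

All colors are more vivid — a global saturation change.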